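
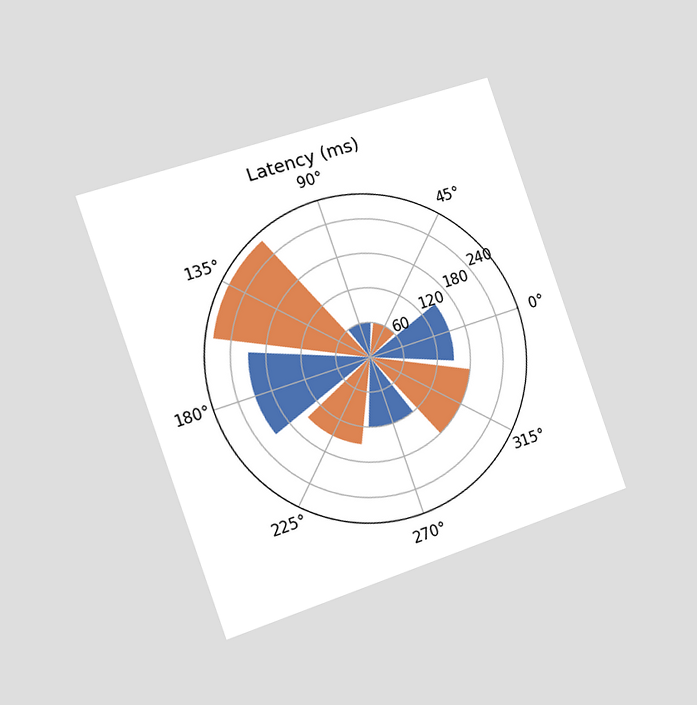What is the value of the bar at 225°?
150ms

The chart is tilted about 19° counter-clockwise and viewed slightly from the left. The bar at 225° reaches 150ms on the radial axis.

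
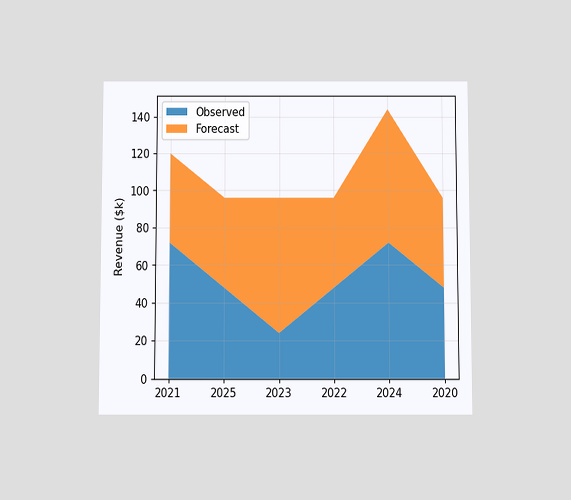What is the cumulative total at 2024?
The chart is viewed slightly from below. The stacked total at 2024 reaches $144k.

$144k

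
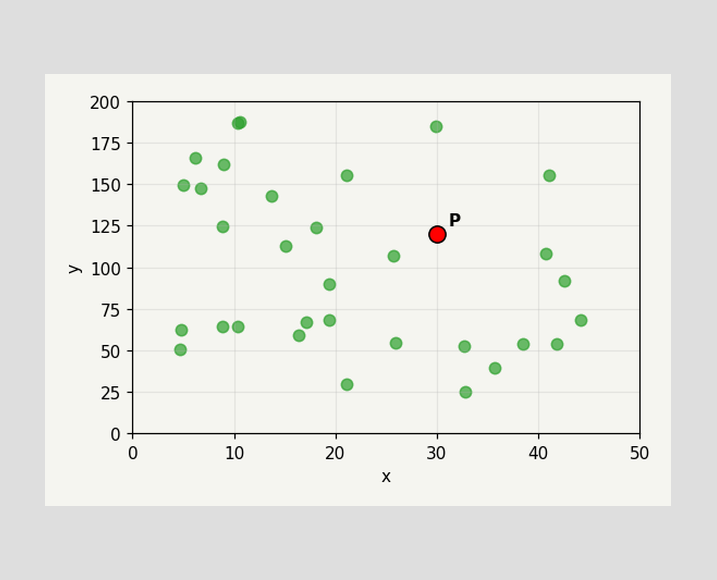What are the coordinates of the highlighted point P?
(30, 120)

Following the gridlines from P to each axis, P sits at (30, 120).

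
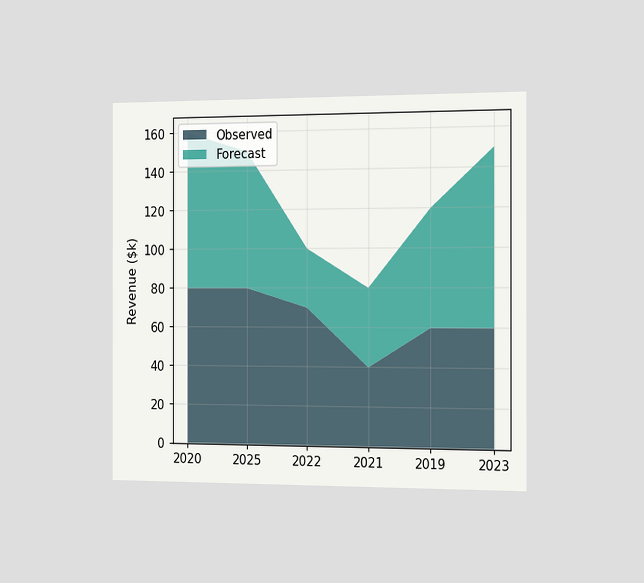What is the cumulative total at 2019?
The chart is viewed slightly from the right. The stacked total at 2019 reaches $120k.

$120k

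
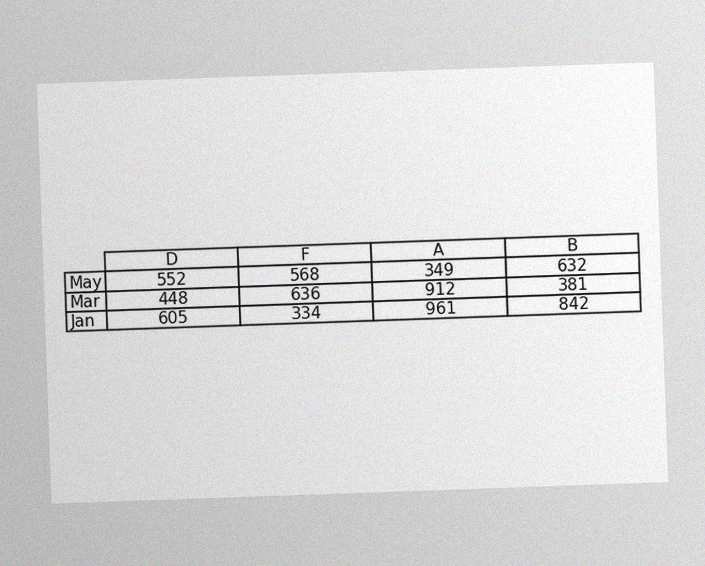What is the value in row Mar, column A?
912

The chart is tilted about 2° counter-clockwise, with some photo noise. The (Mar, A) cell reads 912.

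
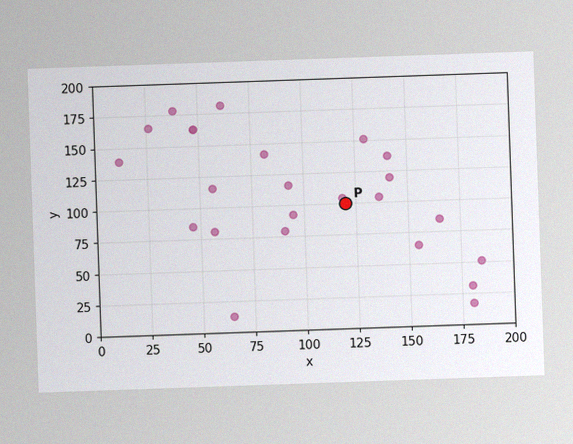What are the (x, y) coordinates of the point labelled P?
The image has some photo noise and uneven lighting. Following the gridlines from P to each axis, P sits at (120, 100).

(120, 100)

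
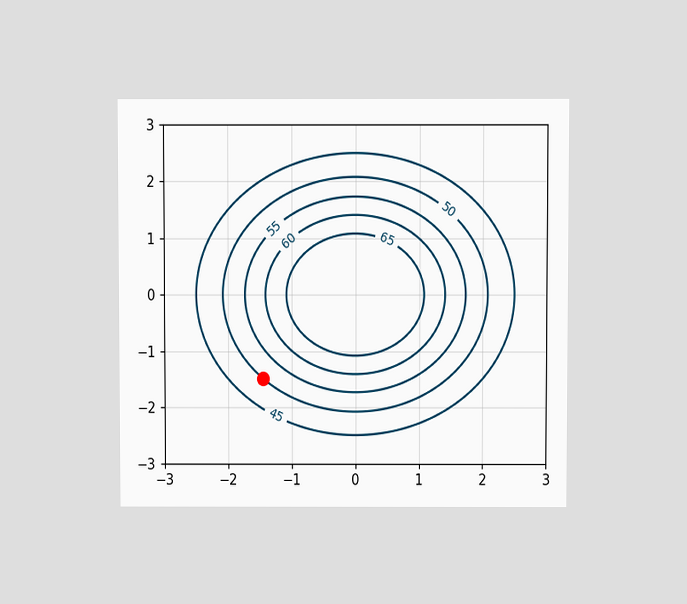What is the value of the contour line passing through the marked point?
The chart is viewed slightly from above. The marked point sits on the contour labelled 50.

50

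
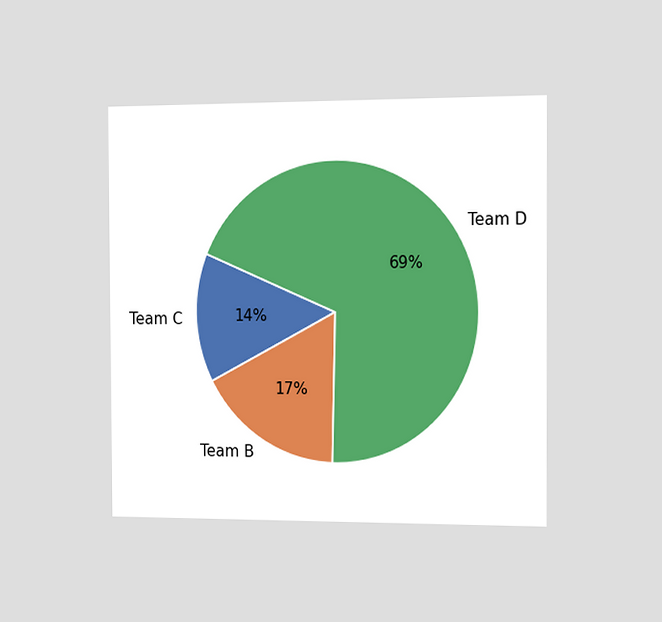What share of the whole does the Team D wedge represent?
The chart is viewed slightly from the right. The Team D slice takes up 69% of the pie.

69%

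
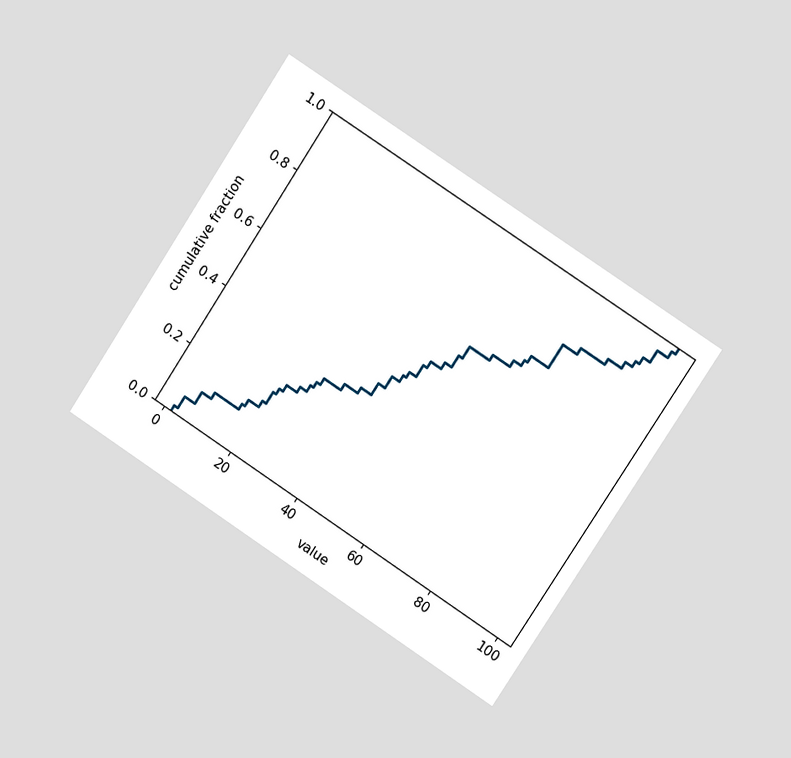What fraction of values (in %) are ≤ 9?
The chart is tilted about 33° clockwise and viewed slightly from the right. At x=9 the ECDF step is at 12%.

12%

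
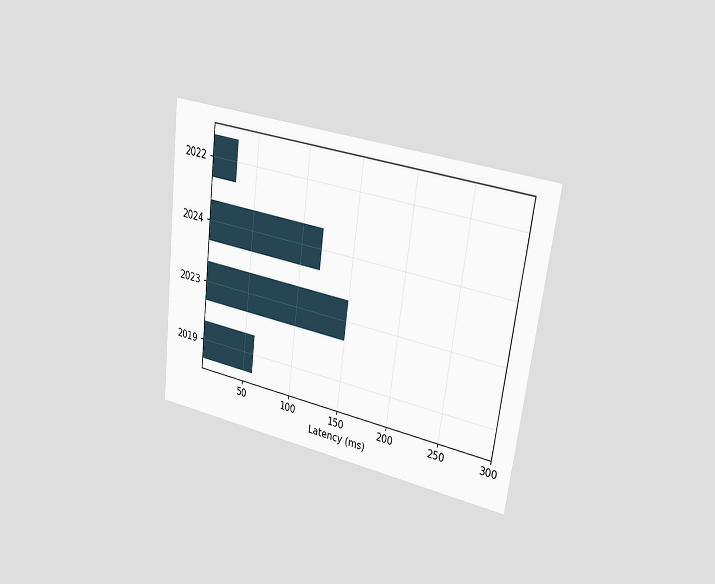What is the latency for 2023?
150ms

The chart is tilted about 7° clockwise and viewed slightly from the right. Reading along the chart's x-axis, the 2023 bar reaches 150ms.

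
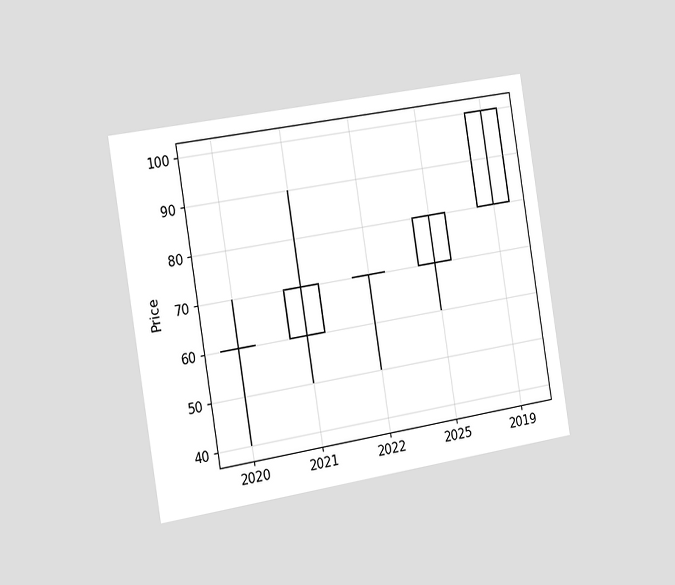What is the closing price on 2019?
100

The chart is tilted about 9° counter-clockwise and viewed slightly from the left. The 2019 candle closes at 100.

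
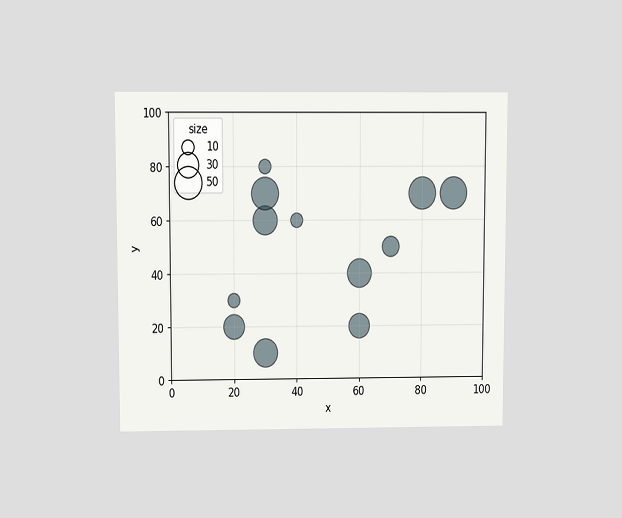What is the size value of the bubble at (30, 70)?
The chart is viewed slightly from above. Matching the bubble at (30, 70) against the size legend gives 50.

50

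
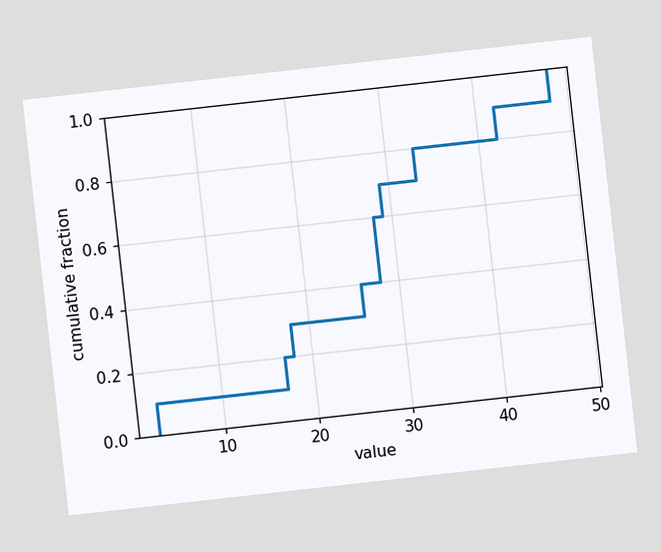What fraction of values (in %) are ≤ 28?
The chart is tilted about 6° counter-clockwise. At x=28 the ECDF step is at 60%.

60%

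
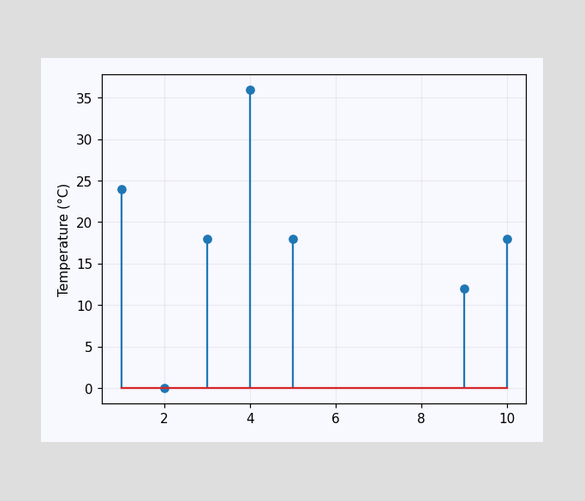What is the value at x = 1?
24°C

The stem at x=1 reaches 24°C.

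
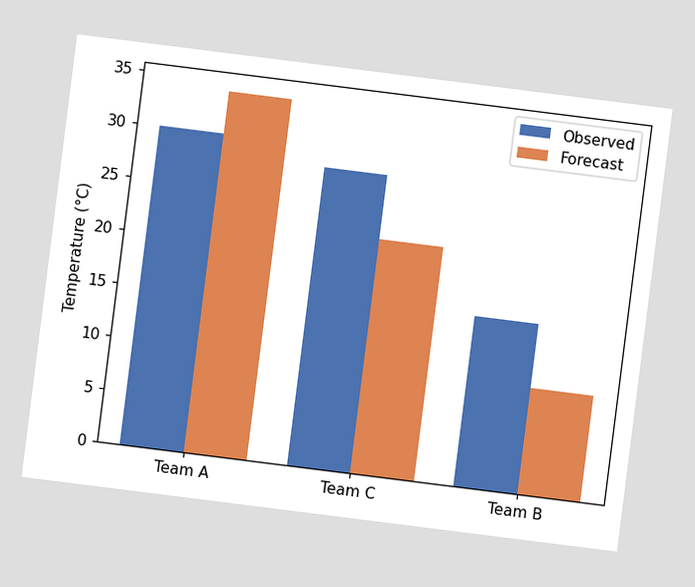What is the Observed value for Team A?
30°C

The chart is tilted about 7° clockwise. The Observed bar at Team A reaches 30°C on the y-axis.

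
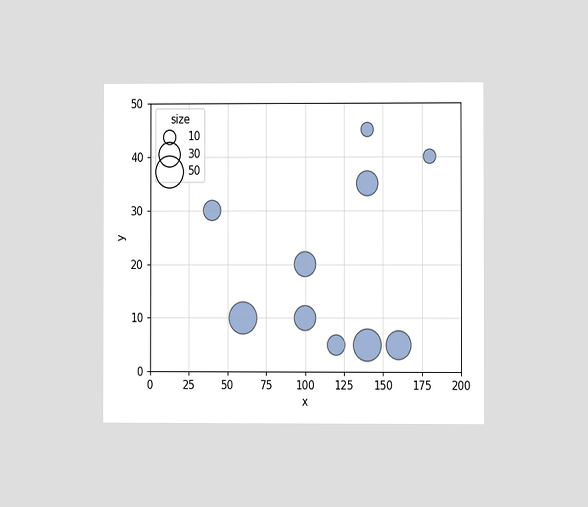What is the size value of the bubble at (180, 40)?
10

The chart is viewed at a slight angle. Matching the bubble at (180, 40) against the size legend gives 10.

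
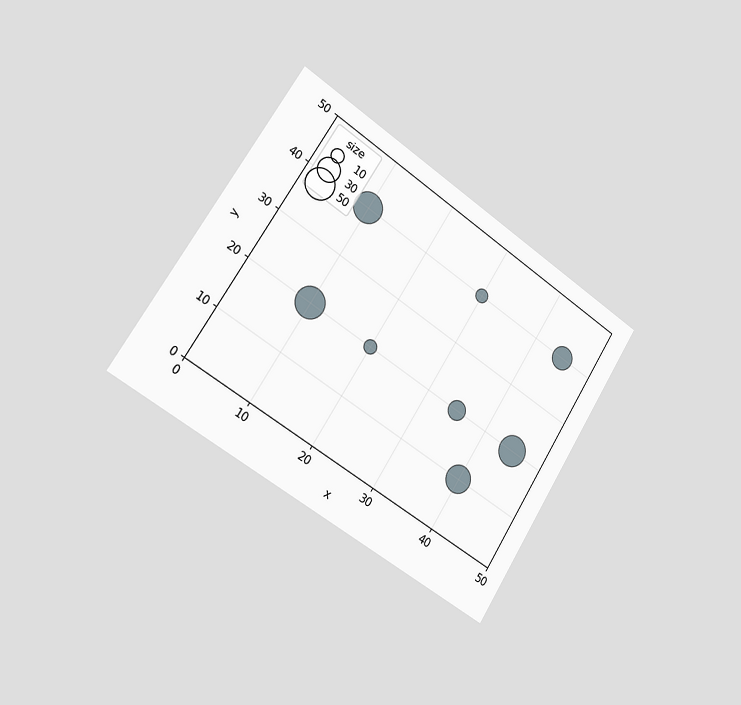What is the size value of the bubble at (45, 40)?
The chart is tilted about 33° clockwise and viewed slightly from the left. Matching the bubble at (45, 40) against the size legend gives 30.

30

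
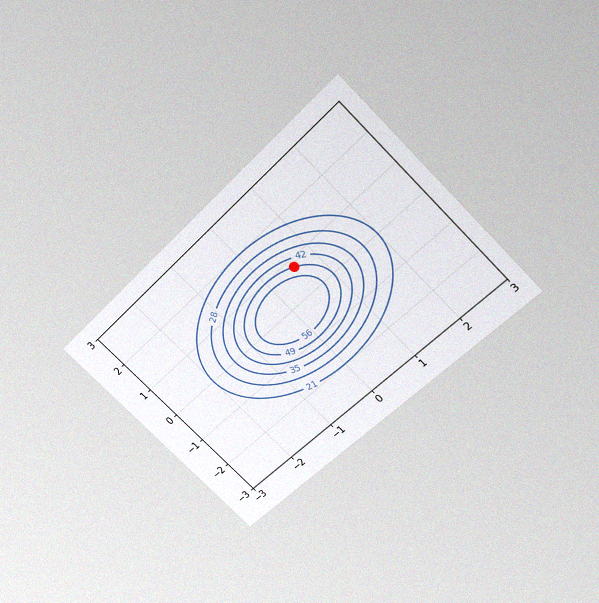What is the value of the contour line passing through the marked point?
The chart is tilted about 45° counter-clockwise and viewed slightly from above, with some photo noise. The marked point sits on the contour labelled 49.

49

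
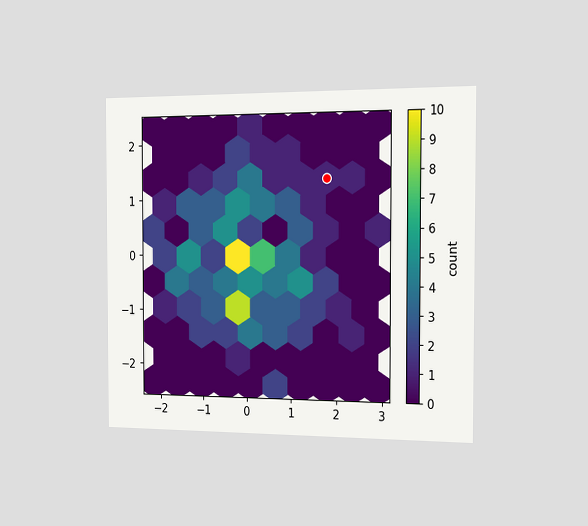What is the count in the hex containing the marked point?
1

The chart is viewed slightly from the right. The marked hex reads 1 on the colorbar.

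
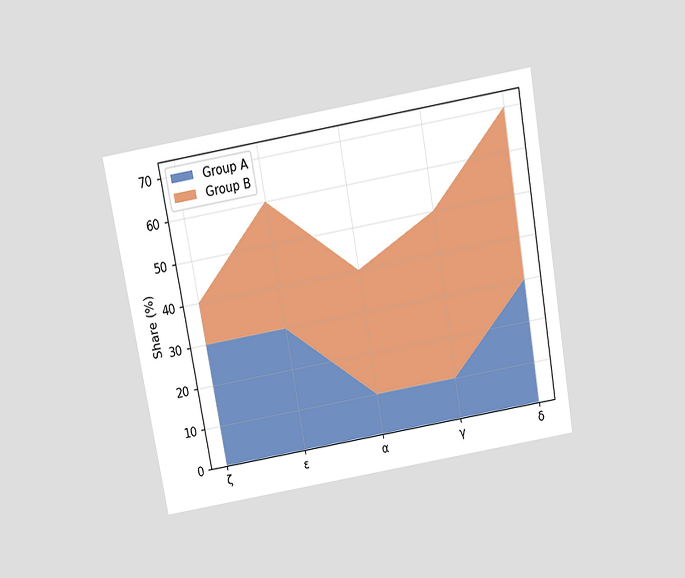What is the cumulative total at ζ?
40%

The chart is tilted about 10° counter-clockwise and viewed slightly from above. The stacked total at ζ reaches 40%.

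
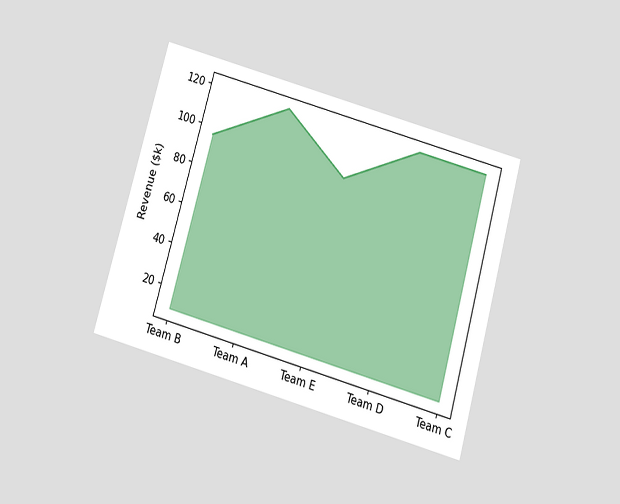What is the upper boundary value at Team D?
$120k

The chart is tilted about 16° clockwise and viewed slightly from below. At Team D the upper boundary is at $120k.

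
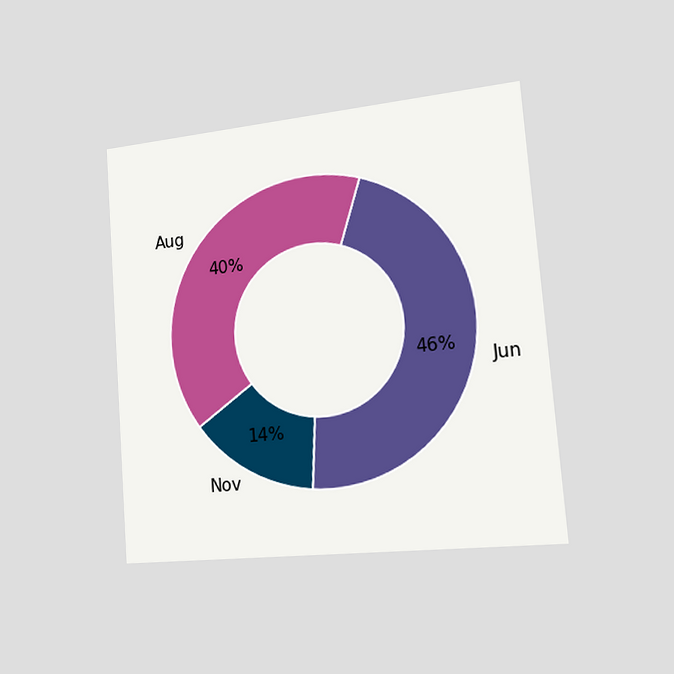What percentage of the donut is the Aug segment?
The chart is tilted about 4° counter-clockwise and viewed slightly from the right. The Aug segment takes up 40% of the ring.

40%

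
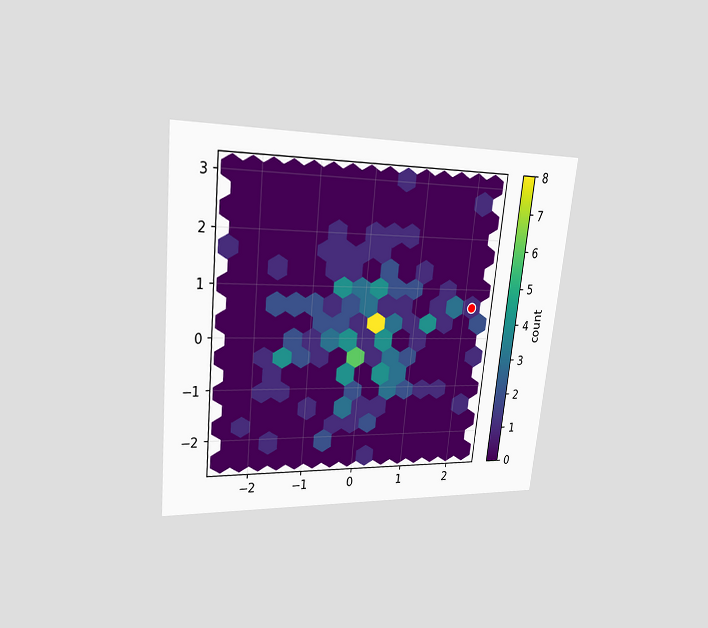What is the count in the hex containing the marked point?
The chart is tilted about 6° clockwise and viewed at a slight angle. The marked hex reads 1 on the colorbar.

1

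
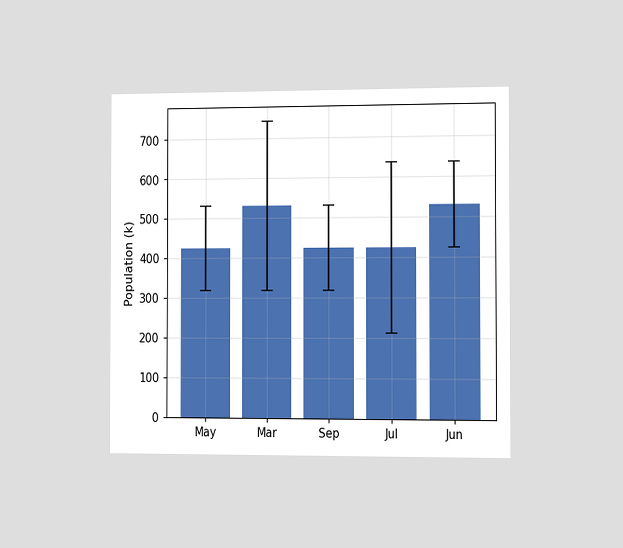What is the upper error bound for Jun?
636k

The chart is viewed slightly from the right. The Jun bar's upper whisker reaches 636k.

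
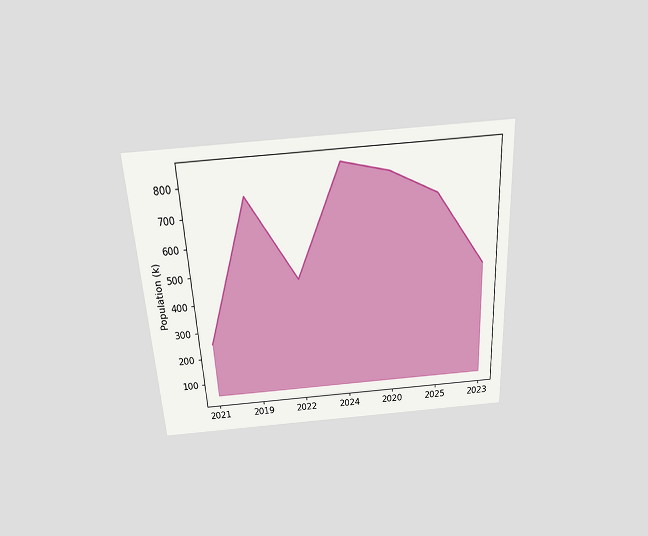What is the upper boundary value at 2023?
462k

The chart is tilted about 3° counter-clockwise and viewed slightly from above. At 2023 the upper boundary is at 462k.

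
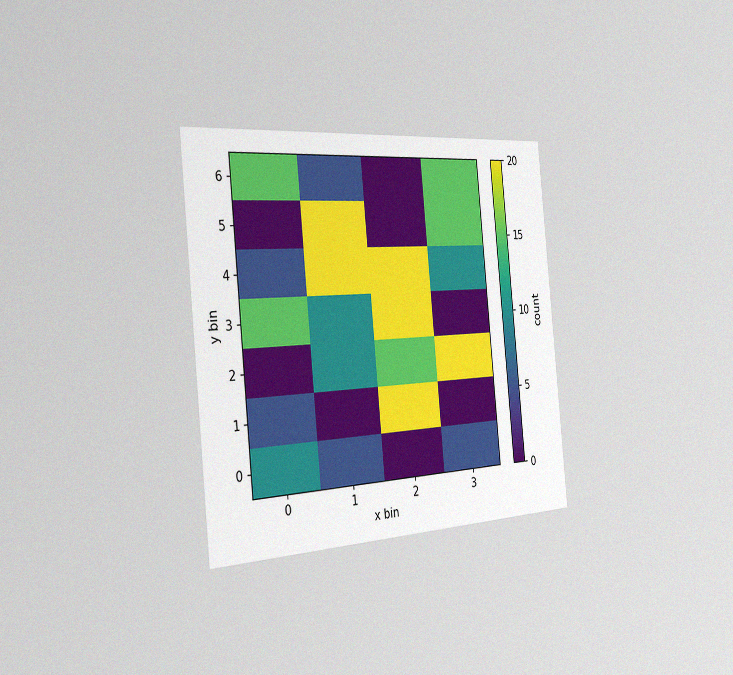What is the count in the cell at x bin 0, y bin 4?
5

The chart is tilted about 6° counter-clockwise and viewed slightly from the left, with some photo noise. Matching the cell (0, 4) against the colorbar gives 5.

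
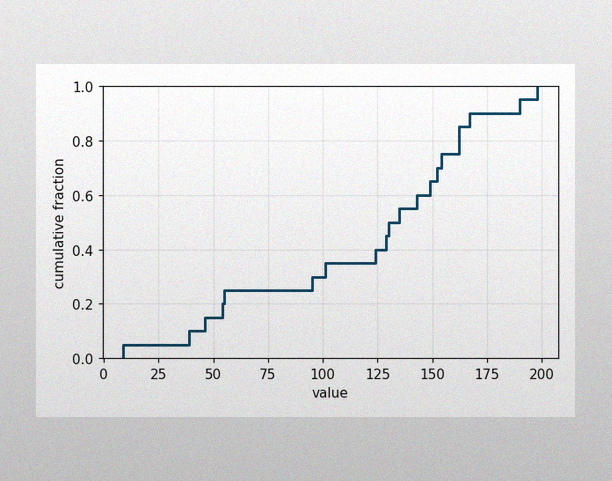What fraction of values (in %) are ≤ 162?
85%

The image has some photo noise and uneven lighting. At x=162 the ECDF step is at 85%.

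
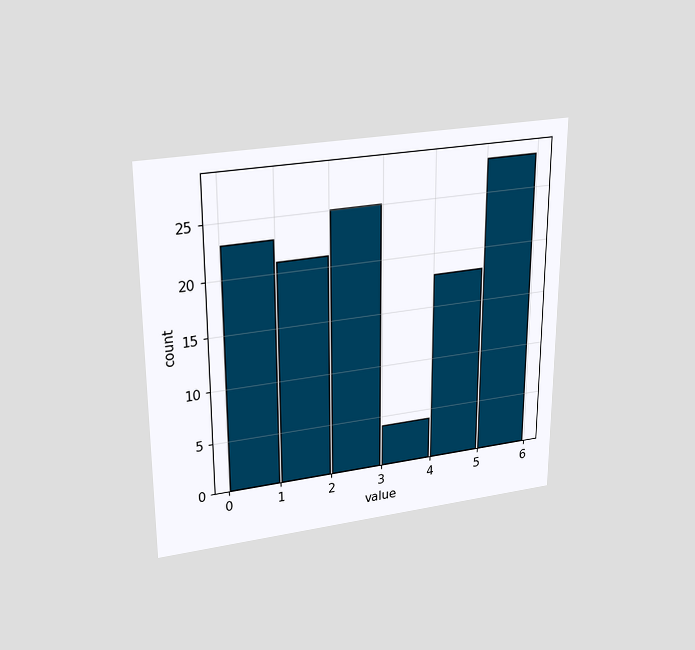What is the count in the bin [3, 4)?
The chart is viewed slightly from above. The [3, 4) bin has height 4.

4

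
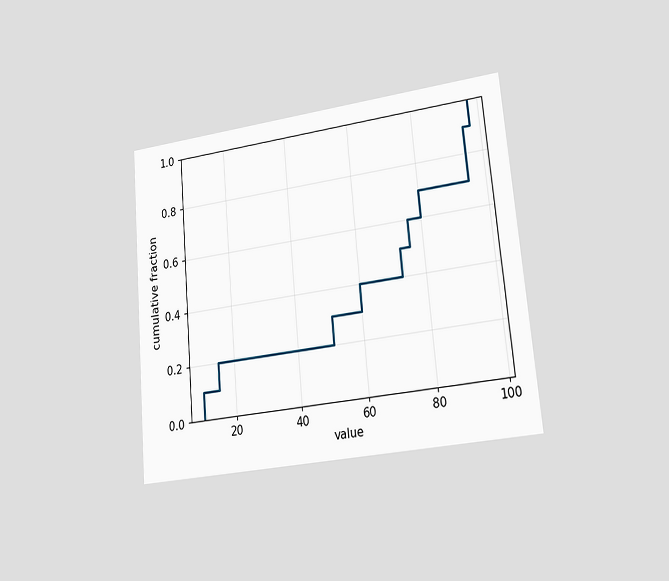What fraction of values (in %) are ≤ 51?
30%

The chart is tilted about 5° counter-clockwise and viewed slightly from the right. At x=51 the ECDF step is at 30%.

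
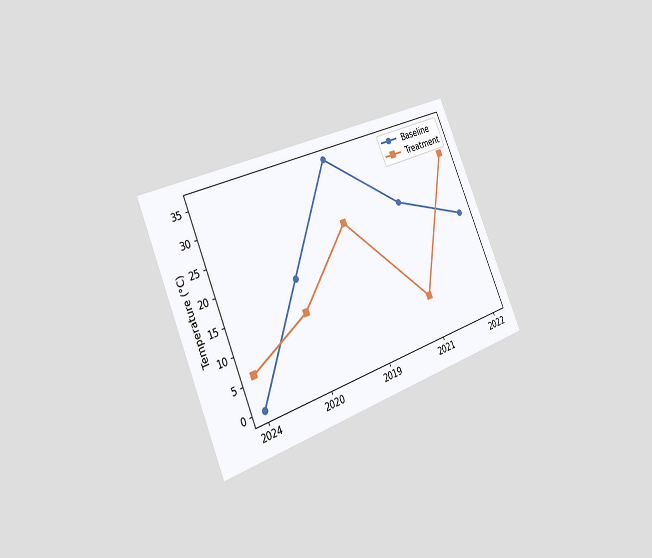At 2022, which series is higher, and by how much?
The chart is tilted about 23° counter-clockwise and viewed slightly from the left. At 2022, Treatment sits above the other line by 12°C.

Treatment, by 12°C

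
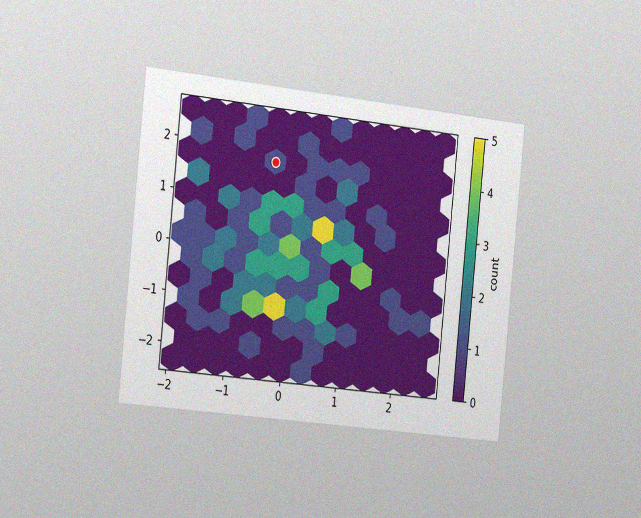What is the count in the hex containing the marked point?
1

The chart is tilted about 6° clockwise and viewed slightly from the left, with some photo noise. The marked hex reads 1 on the colorbar.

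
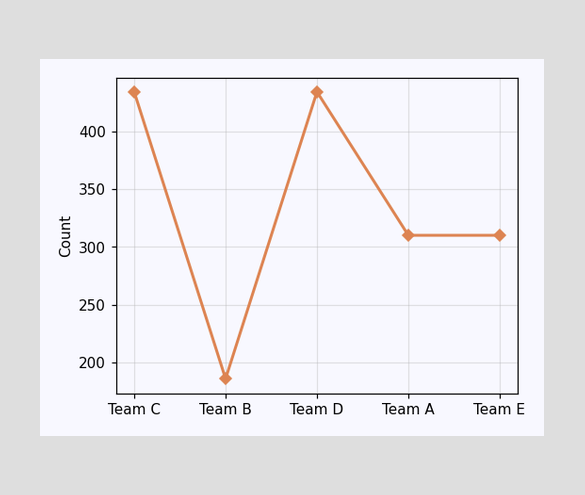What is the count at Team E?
310

At Team E, the line is at 310.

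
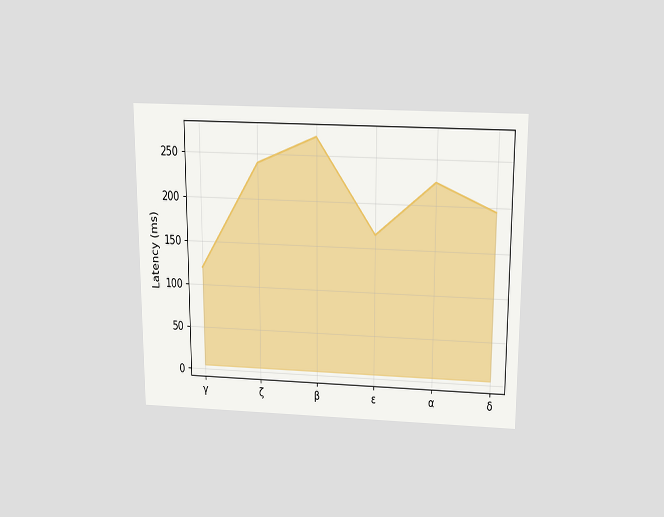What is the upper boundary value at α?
225ms

The chart is viewed slightly from above. At α the upper boundary is at 225ms.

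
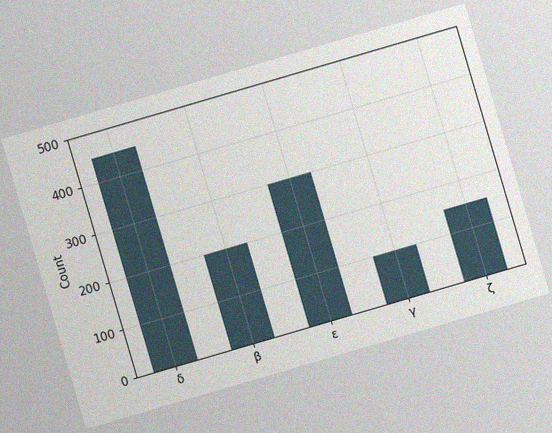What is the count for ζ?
150

The chart is tilted about 16° counter-clockwise, with some photo noise. Reading along the chart's y-axis, the ζ bar reaches 150.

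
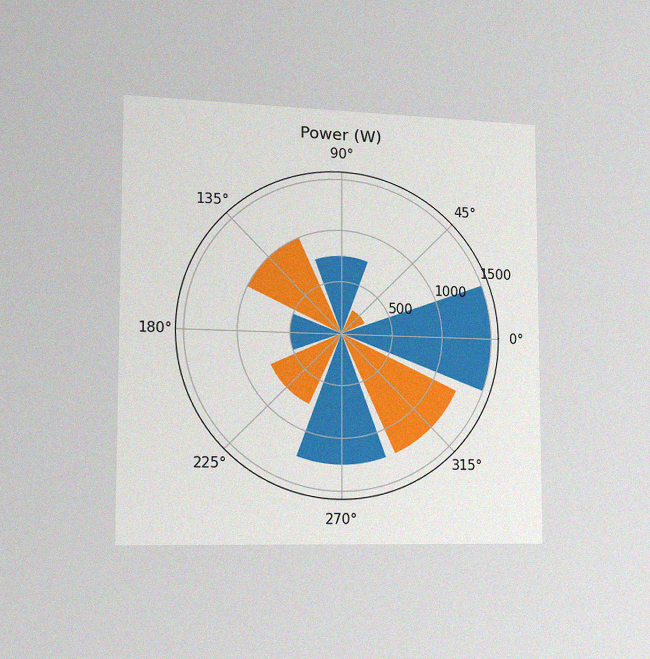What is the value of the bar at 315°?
The chart is viewed slightly from the left, with some photo noise. The bar at 315° reaches 1250W on the radial axis.

1250W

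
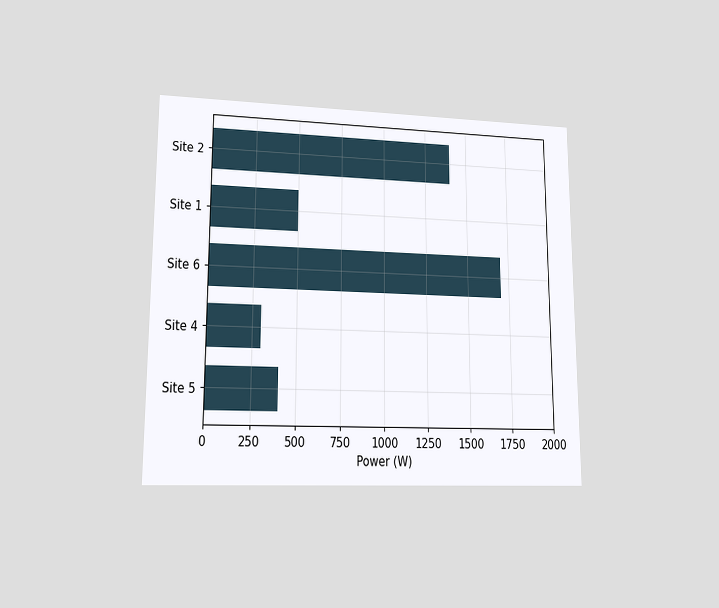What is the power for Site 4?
300W

The chart is viewed at a slight angle. Reading along the chart's x-axis, the Site 4 bar reaches 300W.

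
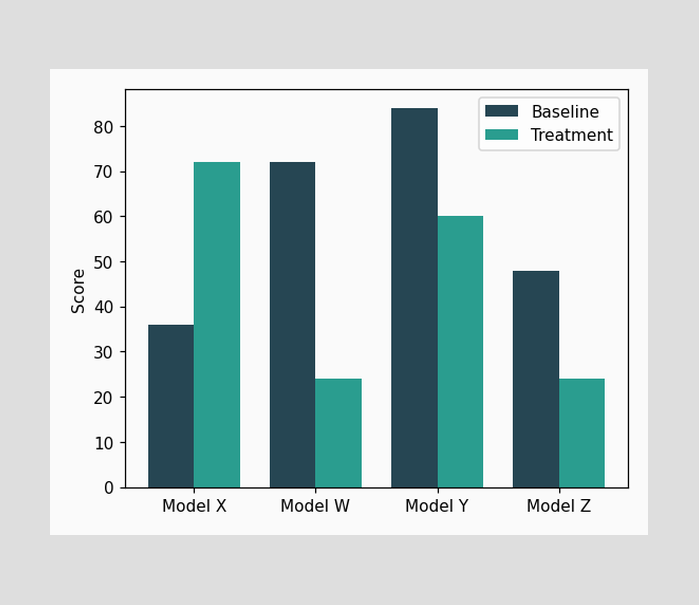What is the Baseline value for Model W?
The Baseline bar at Model W reaches 72 on the y-axis.

72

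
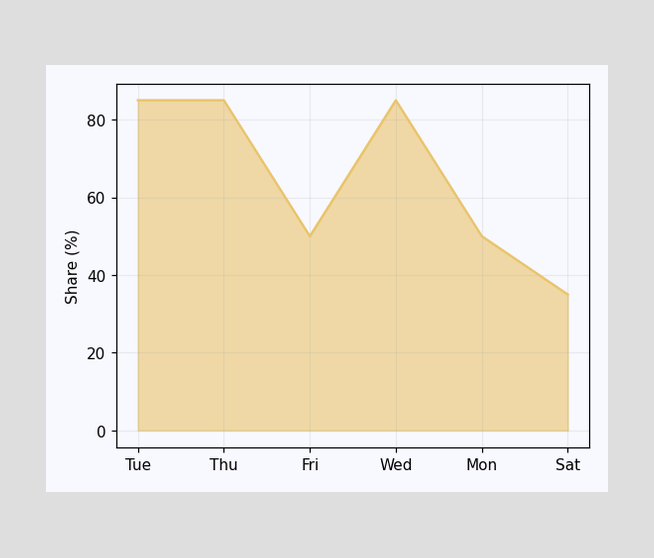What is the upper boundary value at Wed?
At Wed the upper boundary is at 85%.

85%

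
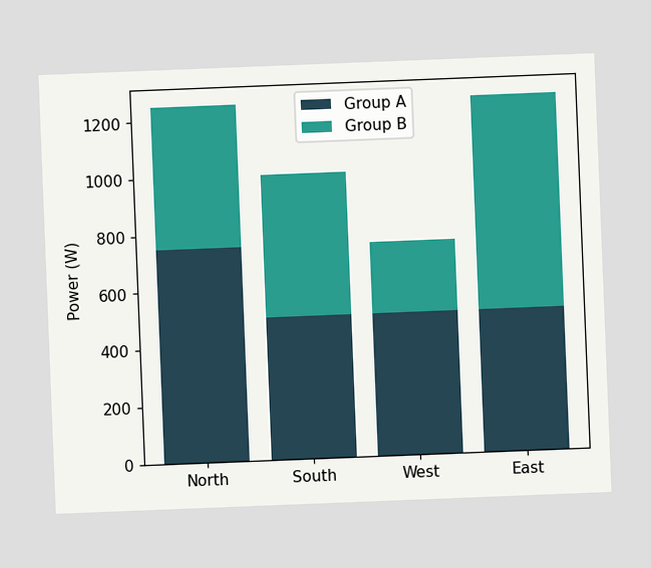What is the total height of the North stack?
1250W

The chart is tilted about 2° counter-clockwise. The North stack's top reaches 1250W on the y-axis.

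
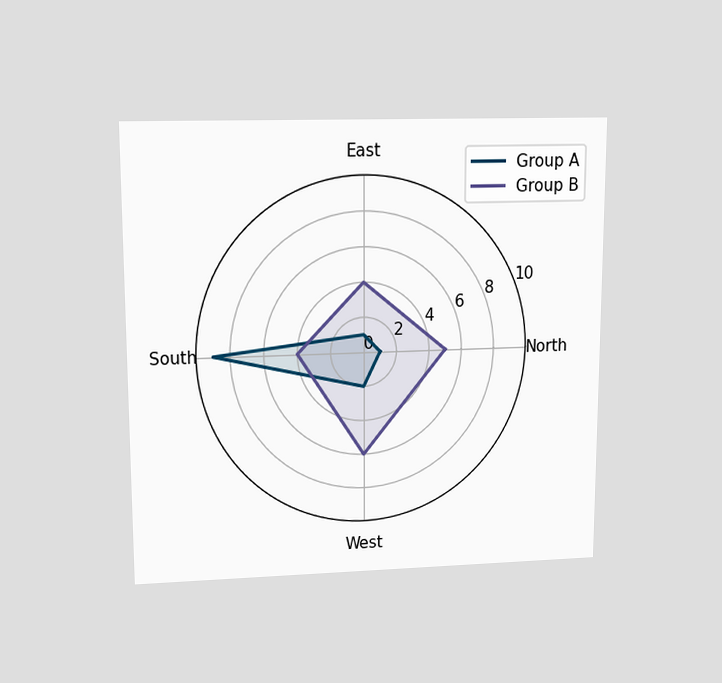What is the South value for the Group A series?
9

The chart is viewed at a slight angle. On the South axis, Group A reaches 9.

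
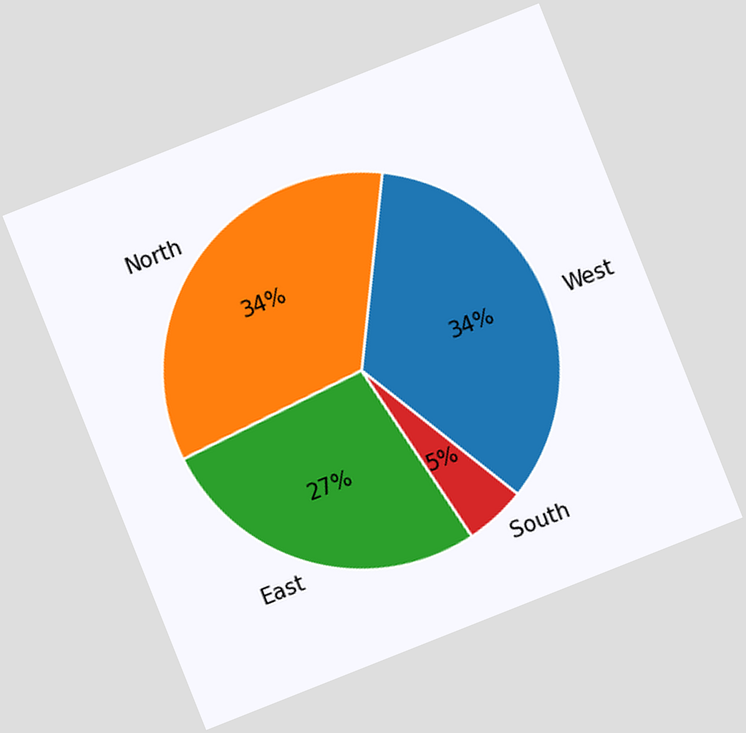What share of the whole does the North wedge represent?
The chart is tilted about 22° counter-clockwise. The North slice takes up 34% of the pie.

34%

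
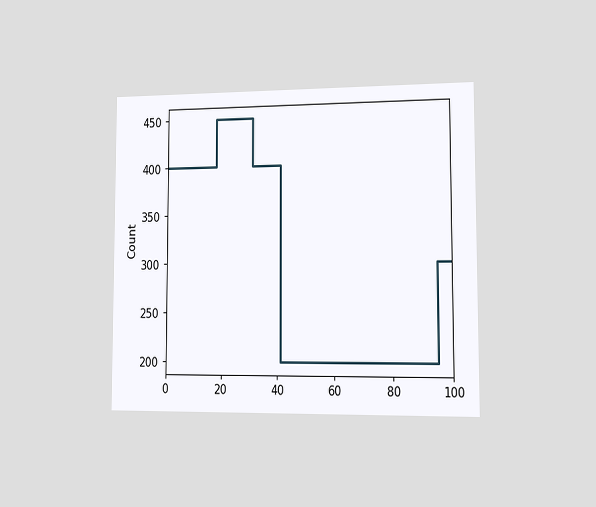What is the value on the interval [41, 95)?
200

The chart is viewed slightly from the right. On [41, 95) the step sits at 200.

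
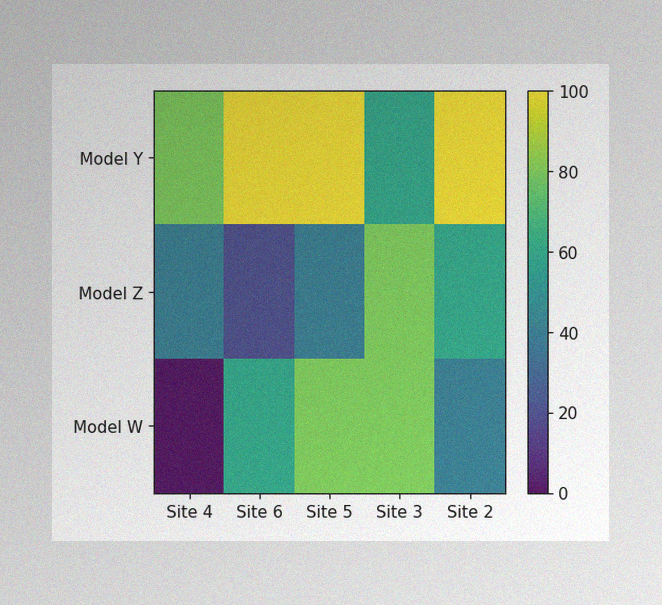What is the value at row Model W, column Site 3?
80

The image has some photo noise and uneven lighting. Matching cell (Model W, Site 3) against the colorbar gives 80.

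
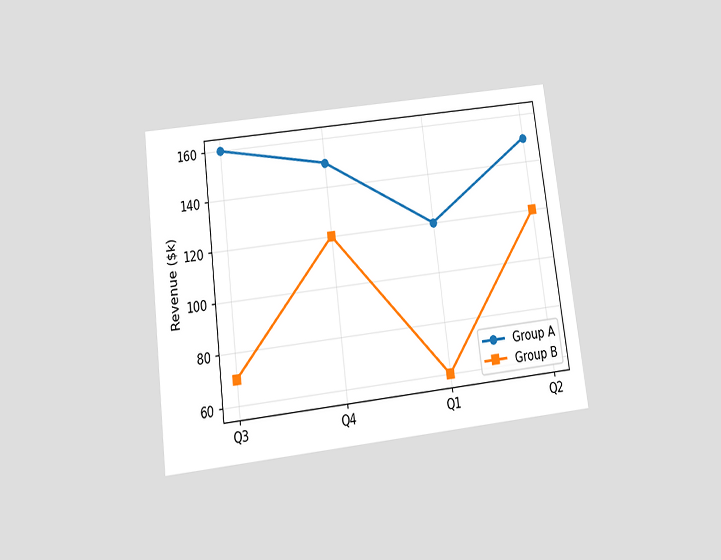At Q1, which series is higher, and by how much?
Group A, by $60k

The chart is tilted about 7° counter-clockwise and viewed slightly from below. At Q1, Group A sits above the other line by $60k.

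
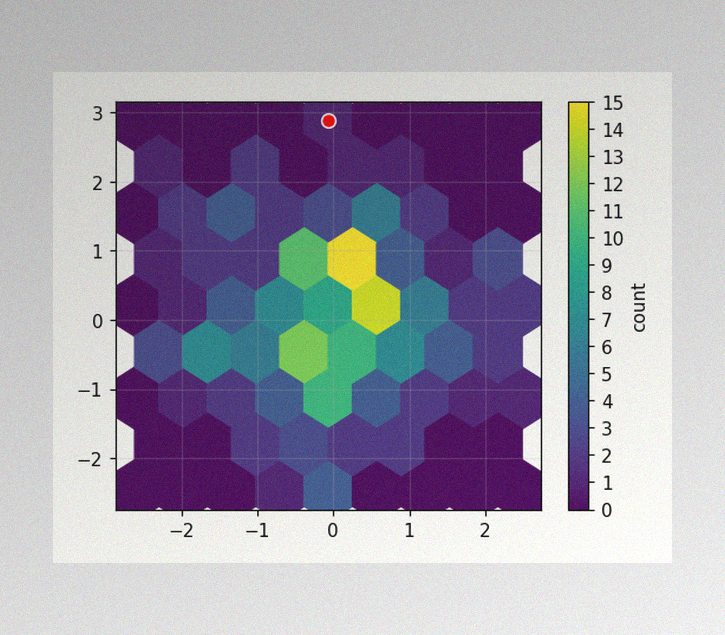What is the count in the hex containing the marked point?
1

The image has some photo noise and uneven lighting. The marked hex reads 1 on the colorbar.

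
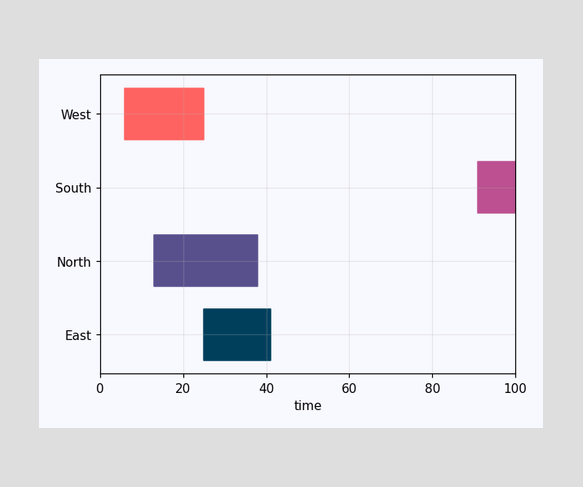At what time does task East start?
25

The East bar begins at t=25.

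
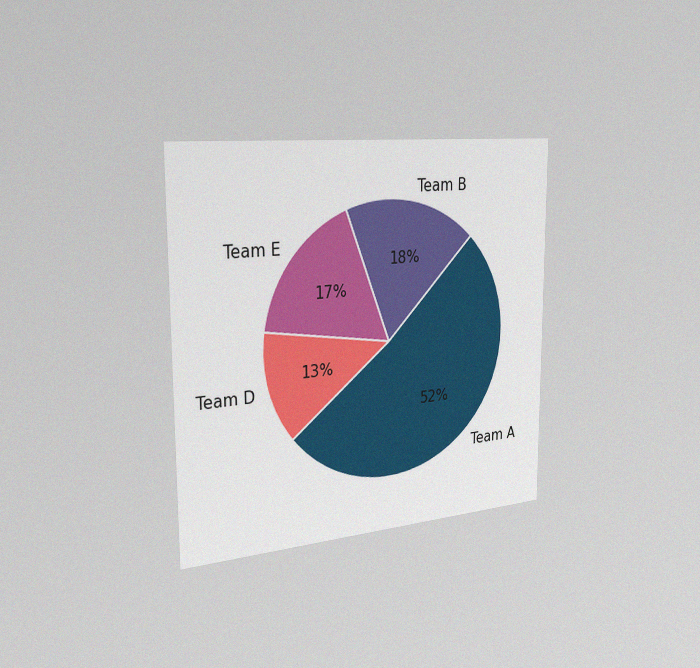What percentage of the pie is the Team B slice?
18%

The chart is viewed slightly from the left, with some photo noise. The Team B slice takes up 18% of the pie.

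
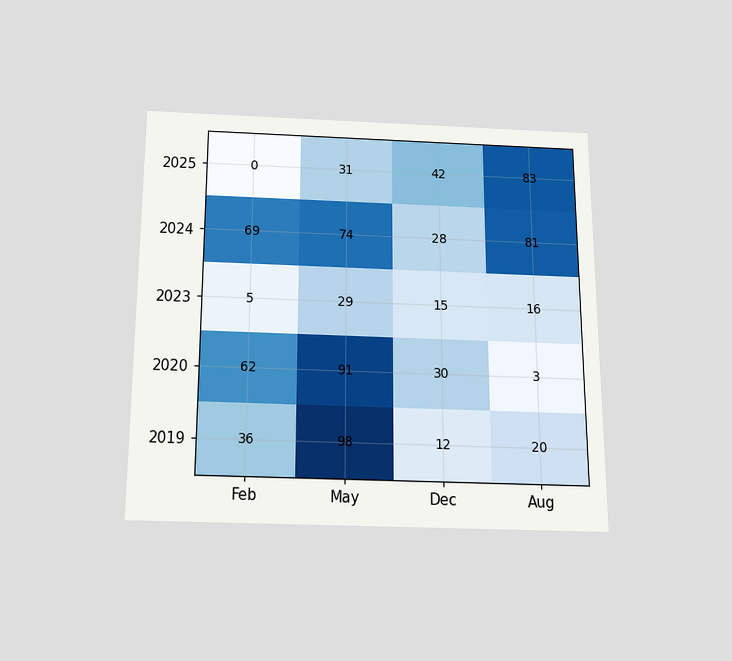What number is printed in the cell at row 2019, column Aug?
20

The chart is viewed slightly from below. The (2019, Aug) cell reads 20.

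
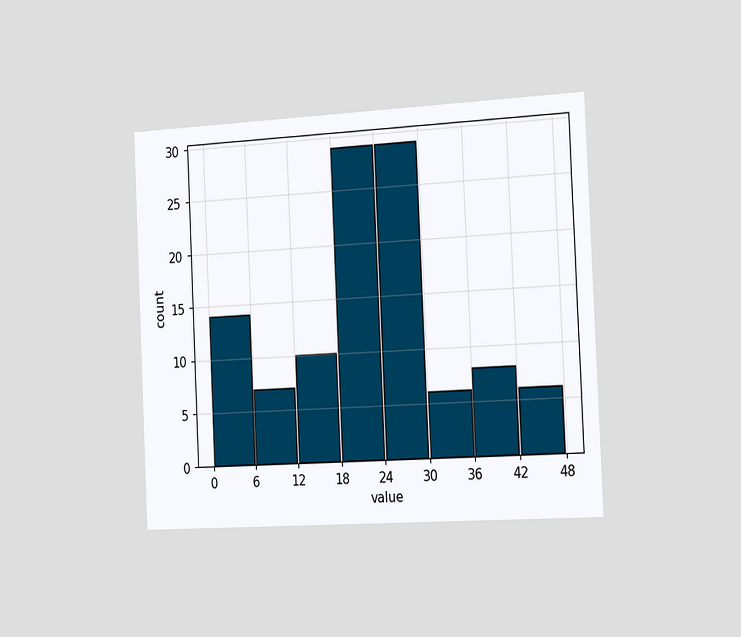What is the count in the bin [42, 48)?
The chart is tilted about 3° counter-clockwise and viewed slightly from the right. The [42, 48) bin has height 6.

6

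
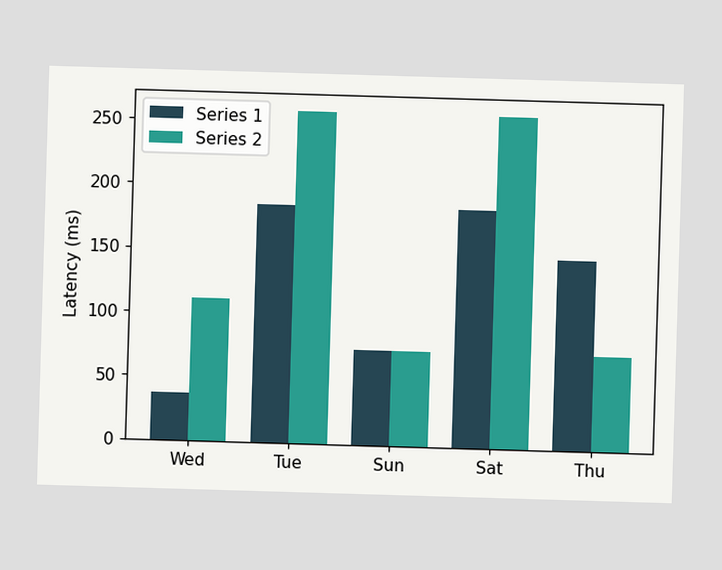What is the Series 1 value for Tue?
185ms

The Series 1 bar at Tue reaches 185ms on the y-axis.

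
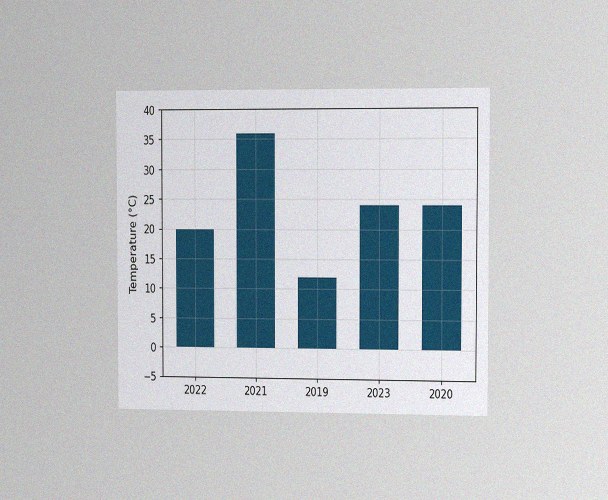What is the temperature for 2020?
24°C

The chart is viewed slightly from the right, with some photo noise. Reading along the chart's y-axis, the 2020 bar reaches 24°C.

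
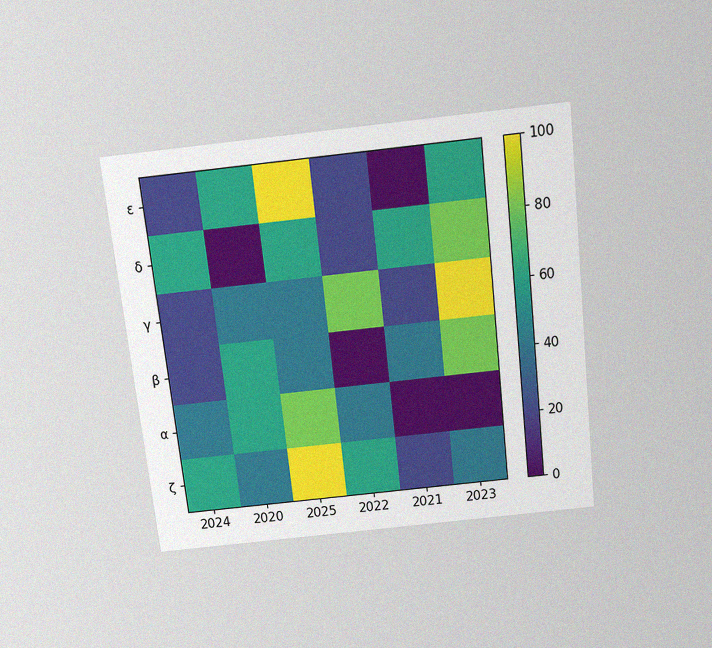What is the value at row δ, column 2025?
The chart is tilted about 6° counter-clockwise and viewed slightly from above, with some photo noise. Matching cell (δ, 2025) against the colorbar gives 60.

60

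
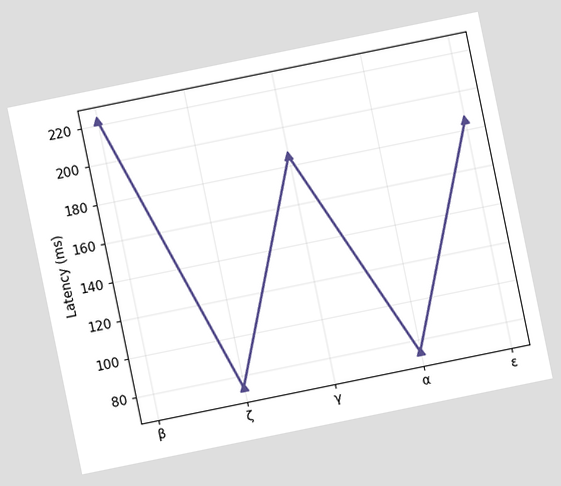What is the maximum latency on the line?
The chart is tilted about 12° counter-clockwise. The highest point is at β, and reading across to the y-axis gives 222ms.

222ms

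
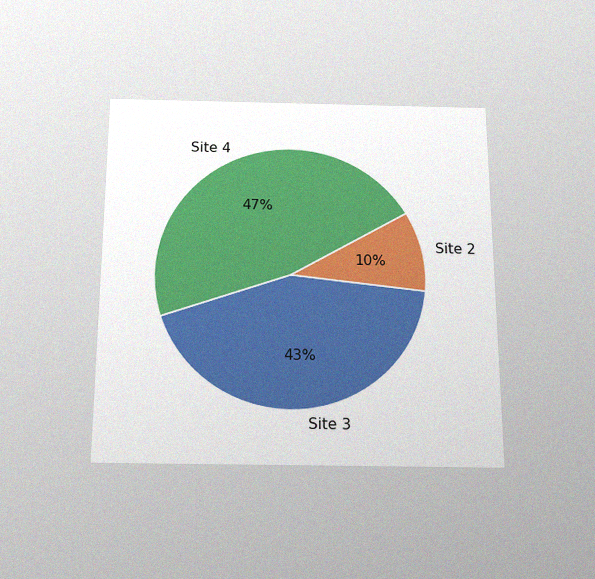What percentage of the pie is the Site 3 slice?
43%

The chart is viewed slightly from below, with some photo noise. The Site 3 slice takes up 43% of the pie.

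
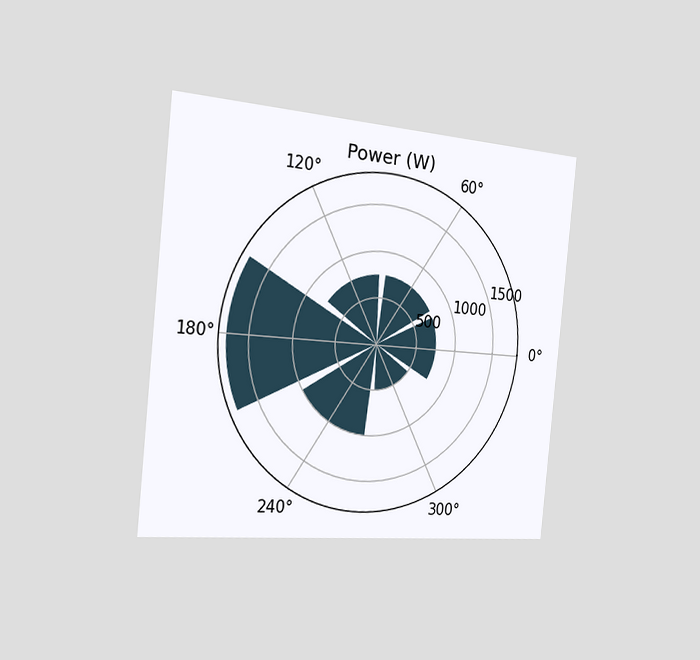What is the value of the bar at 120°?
The chart is tilted about 6° clockwise and viewed slightly from the left. The bar at 120° reaches 750W on the radial axis.

750W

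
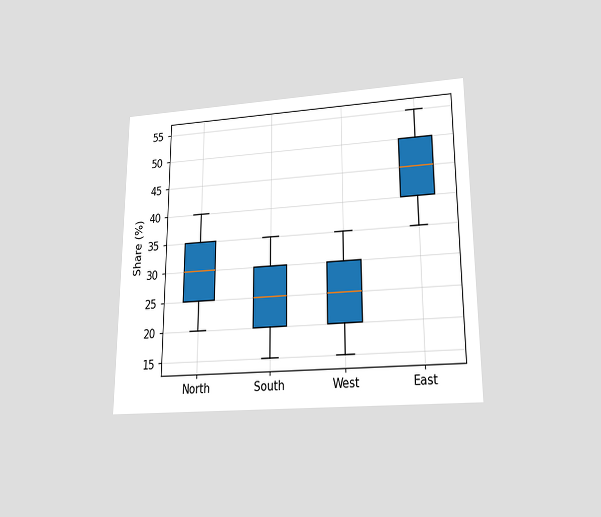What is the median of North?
30%

The chart is viewed slightly from below. The median line in the North box sits at 30%.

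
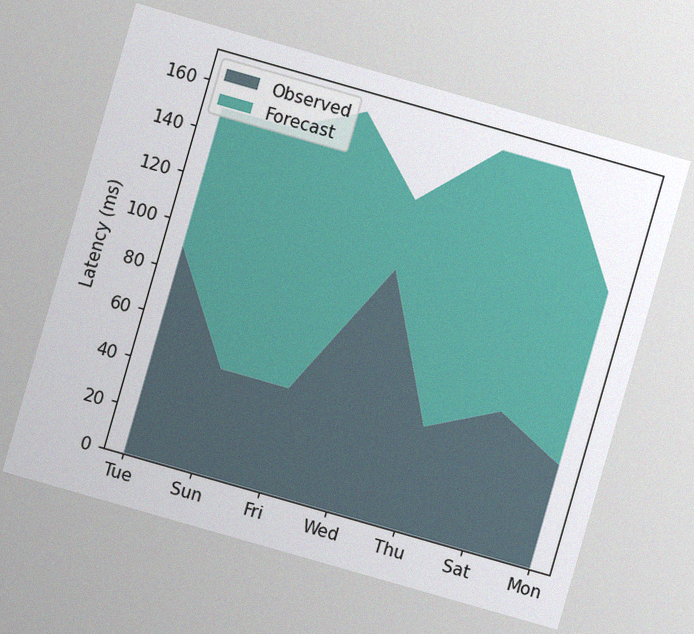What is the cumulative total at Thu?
165ms

The chart is tilted about 16° clockwise, with some photo noise. The stacked total at Thu reaches 165ms.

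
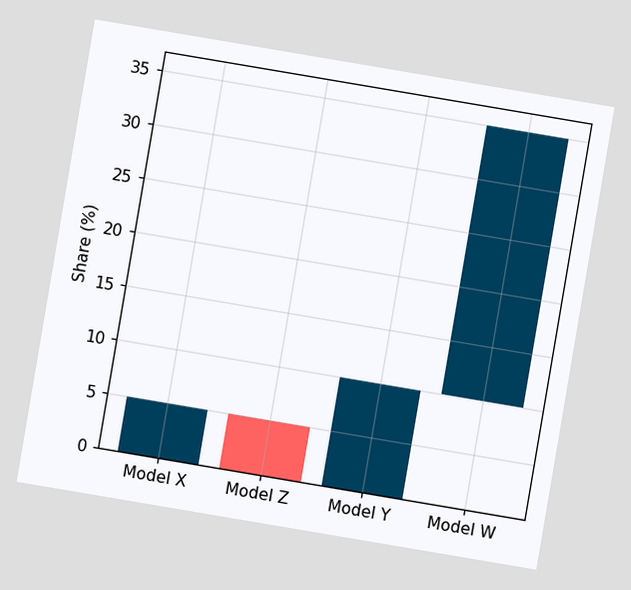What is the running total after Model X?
5%

The chart is tilted about 10° clockwise. After Model X the running total reaches 5%.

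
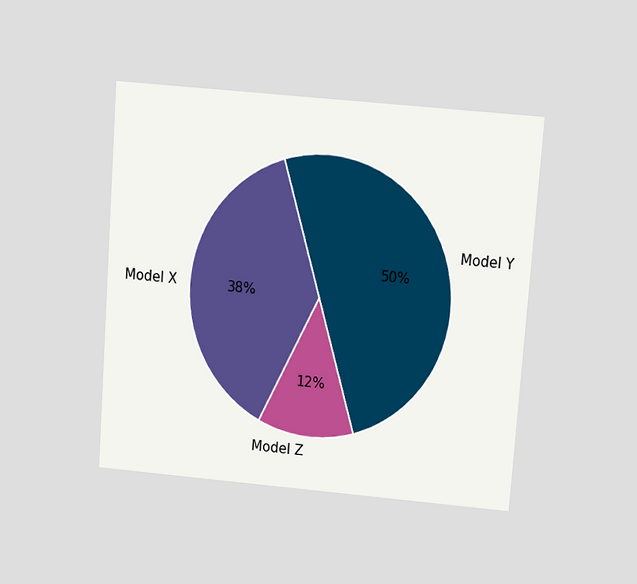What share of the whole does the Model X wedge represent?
38%

The chart is tilted about 4° clockwise and viewed slightly from above. The Model X slice takes up 38% of the pie.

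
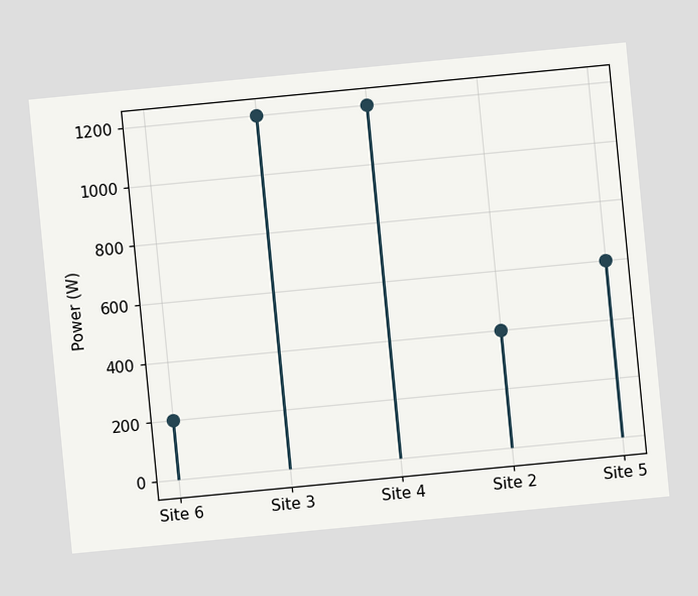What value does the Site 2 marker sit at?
The chart is tilted about 5° counter-clockwise. The Site 2 marker sits at 400W.

400W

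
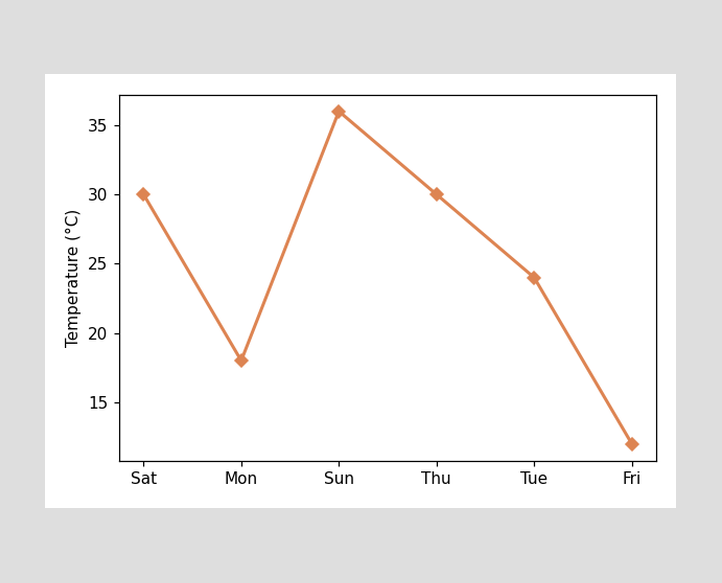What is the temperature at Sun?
At Sun, the line is at 36°C.

36°C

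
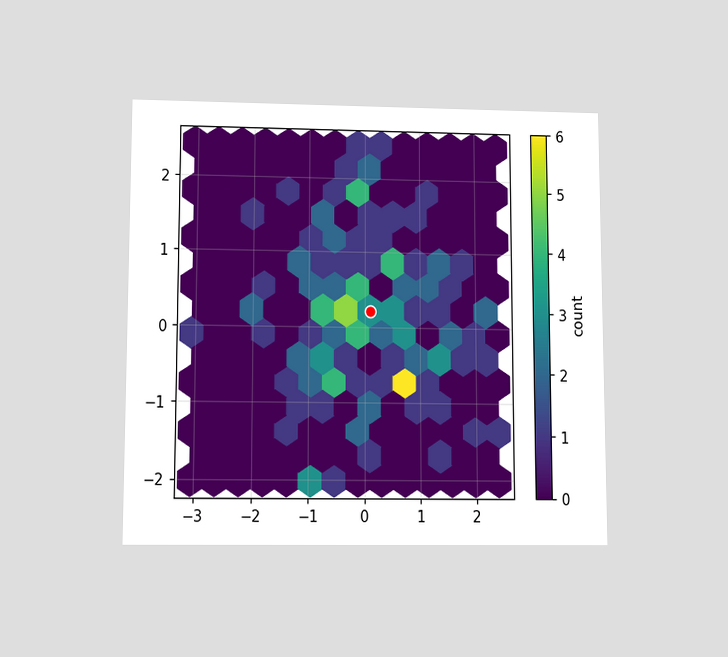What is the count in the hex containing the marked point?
The chart is viewed slightly from below. The marked hex reads 3 on the colorbar.

3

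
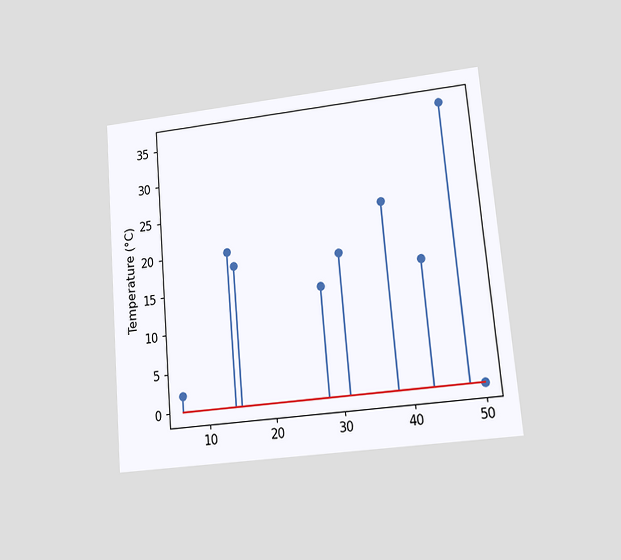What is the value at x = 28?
The chart is tilted about 5° counter-clockwise and viewed at a slight angle. The stem at x=28 reaches 14°C.

14°C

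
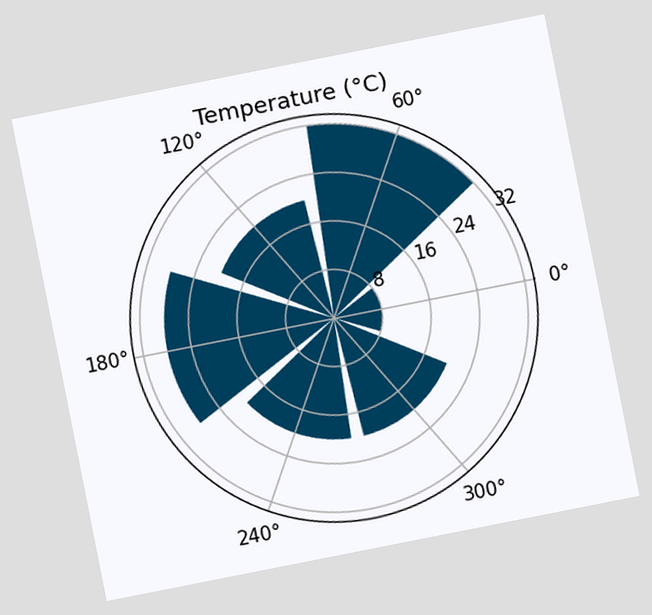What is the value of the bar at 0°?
The chart is tilted about 11° counter-clockwise. The bar at 0° reaches 8°C on the radial axis.

8°C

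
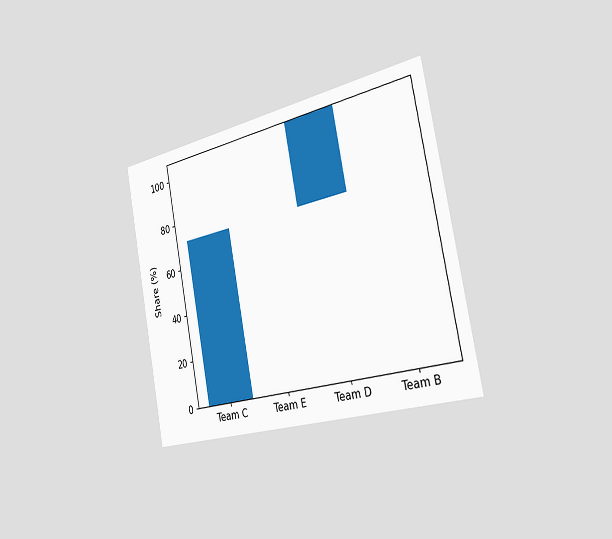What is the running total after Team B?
108%

The chart is tilted about 11° counter-clockwise and viewed slightly from the right. After Team B the running total reaches 108%.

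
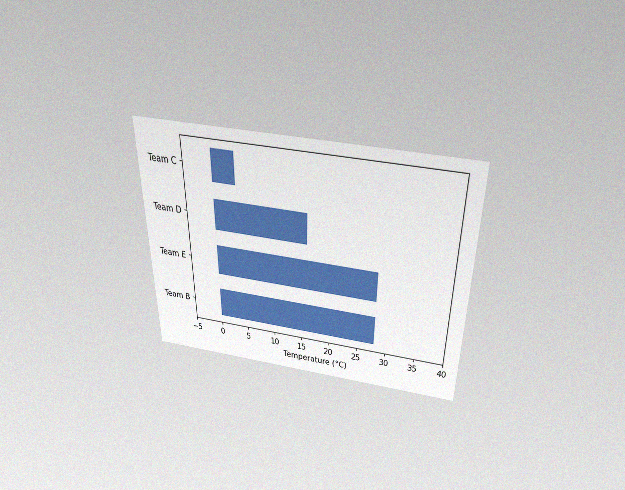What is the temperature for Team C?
4°C

The chart is viewed slightly from above, with some photo noise. Reading along the chart's x-axis, the Team C bar reaches 4°C.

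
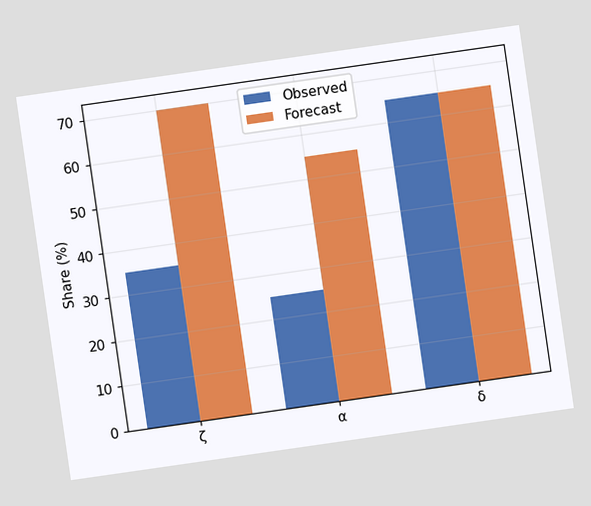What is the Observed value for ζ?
The chart is tilted about 8° counter-clockwise. The Observed bar at ζ reaches 35% on the y-axis.

35%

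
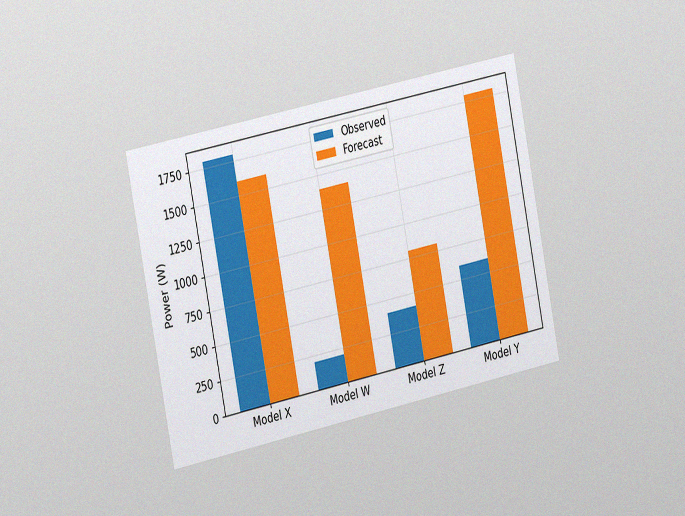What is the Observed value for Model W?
200W

The chart is tilted about 11° counter-clockwise and viewed slightly from the left, with some photo noise. The Observed bar at Model W reaches 200W on the y-axis.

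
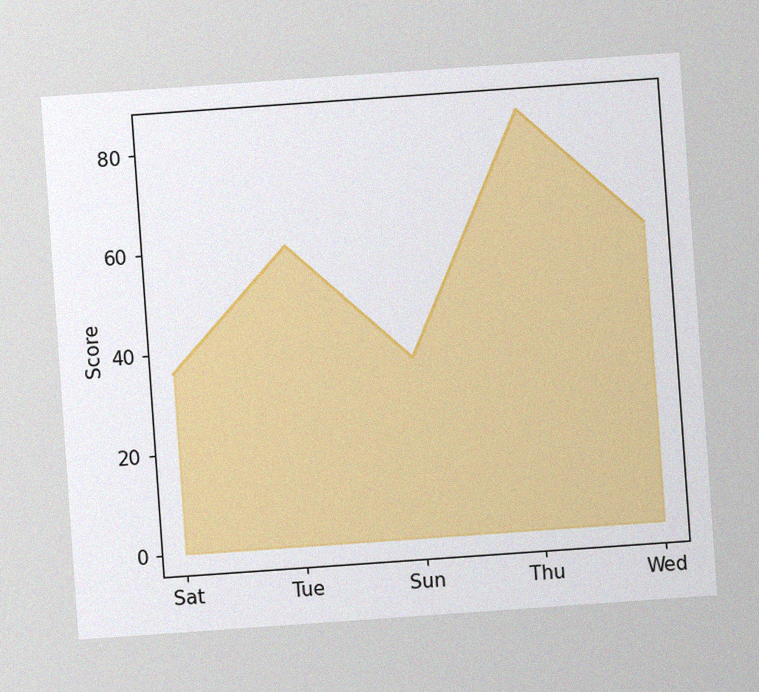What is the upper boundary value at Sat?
The chart is tilted about 4° counter-clockwise, with some photo noise. At Sat the upper boundary is at 36.

36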